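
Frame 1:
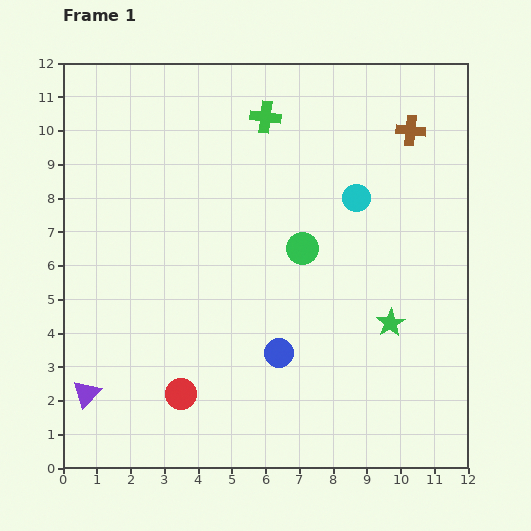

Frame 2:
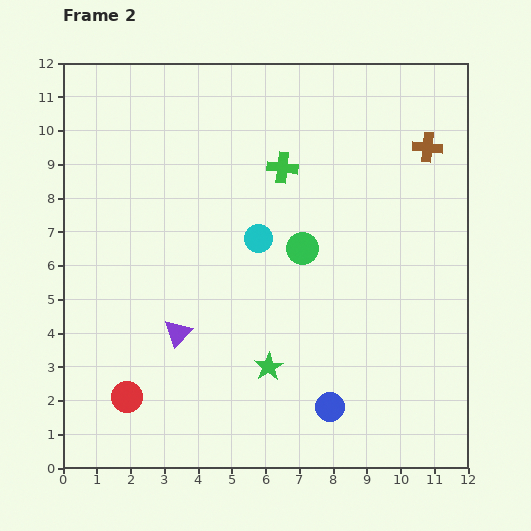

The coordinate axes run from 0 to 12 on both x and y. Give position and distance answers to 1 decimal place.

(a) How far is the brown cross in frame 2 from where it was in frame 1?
0.7

The brown cross moved from (10.3, 10.0) to (10.8, 9.5), a distance of √(0.5² + 0.5²) ≈ 0.7.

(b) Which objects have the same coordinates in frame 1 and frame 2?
the green circle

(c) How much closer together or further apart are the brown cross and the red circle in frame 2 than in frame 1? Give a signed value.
+1.3

Distance in frame 1: 10.3. Distance in frame 2: 11.6.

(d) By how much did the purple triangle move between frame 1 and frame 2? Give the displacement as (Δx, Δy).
(2.7, 1.8)

The purple triangle was at (0.7, 2.2) in frame 1 and (3.4, 4.0) in frame 2.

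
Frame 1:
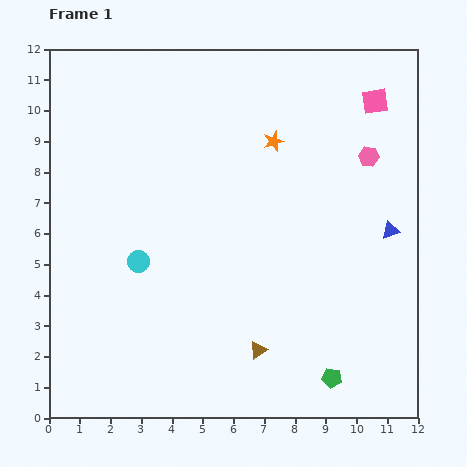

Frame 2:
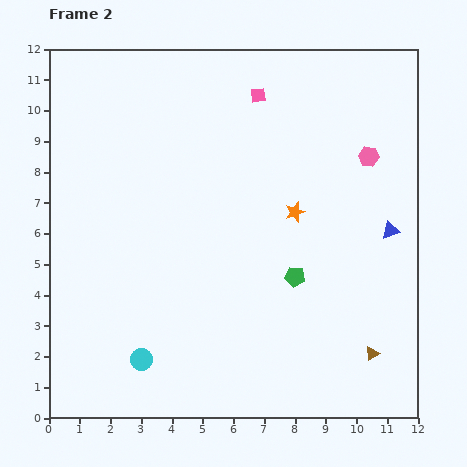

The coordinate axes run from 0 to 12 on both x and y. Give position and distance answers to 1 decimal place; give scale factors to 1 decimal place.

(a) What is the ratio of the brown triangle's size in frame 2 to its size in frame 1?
0.8×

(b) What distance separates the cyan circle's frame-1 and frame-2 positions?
3.2

The cyan circle moved from (2.9, 5.1) to (3.0, 1.9), a distance of √(0.1² + 3.2²) ≈ 3.2.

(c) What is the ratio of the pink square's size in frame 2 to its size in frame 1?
0.6×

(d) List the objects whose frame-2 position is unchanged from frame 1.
the blue triangle, the pink hexagon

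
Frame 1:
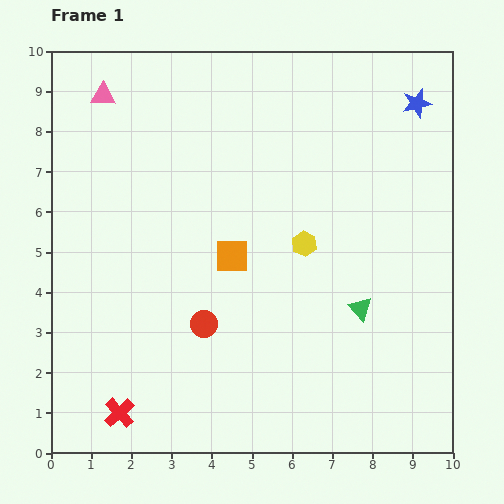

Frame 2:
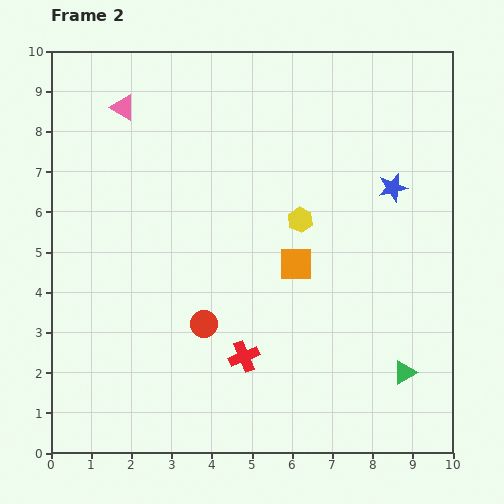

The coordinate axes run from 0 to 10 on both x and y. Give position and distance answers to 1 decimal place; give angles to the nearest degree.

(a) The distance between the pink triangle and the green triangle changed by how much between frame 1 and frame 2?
+1.3

Distance in frame 1: 8.3. Distance in frame 2: 9.6.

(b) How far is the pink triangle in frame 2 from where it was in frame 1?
0.6

The pink triangle moved from (1.3, 8.9) to (1.8, 8.6), a distance of √(0.5² + 0.3²) ≈ 0.6.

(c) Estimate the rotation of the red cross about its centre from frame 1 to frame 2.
20° clockwise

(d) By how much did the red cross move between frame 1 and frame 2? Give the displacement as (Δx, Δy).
(3.1, 1.4)

The red cross was at (1.7, 1.0) in frame 1 and (4.8, 2.4) in frame 2.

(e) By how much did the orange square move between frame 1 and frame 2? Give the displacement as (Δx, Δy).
(1.6, -0.2)

The orange square was at (4.5, 4.9) in frame 1 and (6.1, 4.7) in frame 2.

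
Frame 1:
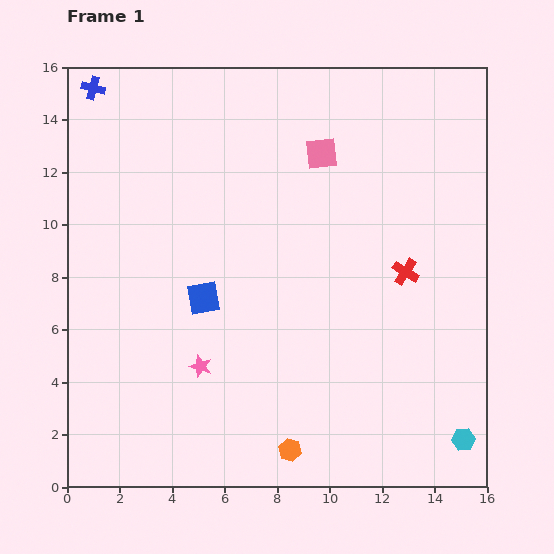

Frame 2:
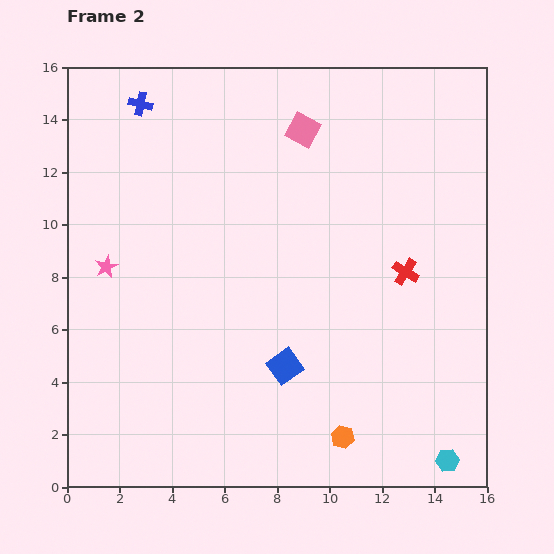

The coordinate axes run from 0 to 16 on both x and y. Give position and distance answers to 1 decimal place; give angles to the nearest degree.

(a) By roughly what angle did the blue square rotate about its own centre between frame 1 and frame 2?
25° counter-clockwise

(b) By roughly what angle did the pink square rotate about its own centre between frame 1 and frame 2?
35° clockwise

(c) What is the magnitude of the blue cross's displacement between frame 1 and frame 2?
1.9

The blue cross moved from (1.0, 15.2) to (2.8, 14.6), a distance of √(1.8² + 0.6²) ≈ 1.9.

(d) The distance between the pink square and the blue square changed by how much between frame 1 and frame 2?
+1.9

Distance in frame 1: 7.1. Distance in frame 2: 9.0.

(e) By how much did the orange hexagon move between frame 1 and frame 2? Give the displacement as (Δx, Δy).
(2.0, 0.5)

The orange hexagon was at (8.5, 1.4) in frame 1 and (10.5, 1.9) in frame 2.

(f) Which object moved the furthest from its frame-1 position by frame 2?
the pink star

(moved 5.2; next 4.0)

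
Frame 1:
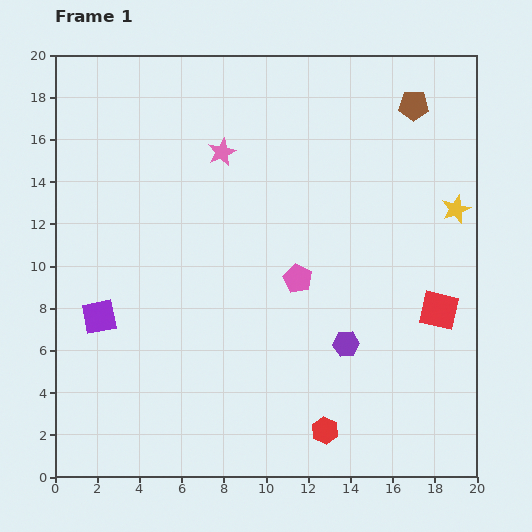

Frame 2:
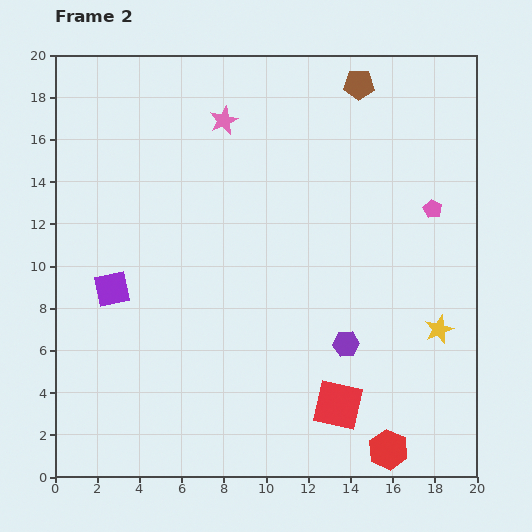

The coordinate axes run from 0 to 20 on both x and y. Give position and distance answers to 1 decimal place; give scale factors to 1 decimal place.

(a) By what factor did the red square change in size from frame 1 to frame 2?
1.3×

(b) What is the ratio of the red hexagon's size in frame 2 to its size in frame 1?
1.5×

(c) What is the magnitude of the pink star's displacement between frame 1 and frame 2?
1.5

The pink star moved from (7.9, 15.4) to (8.0, 16.9), a distance of √(0.1² + 1.5²) ≈ 1.5.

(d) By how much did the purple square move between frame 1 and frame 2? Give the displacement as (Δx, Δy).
(0.6, 1.3)

The purple square was at (2.1, 7.6) in frame 1 and (2.7, 8.9) in frame 2.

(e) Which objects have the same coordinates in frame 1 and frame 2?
the purple hexagon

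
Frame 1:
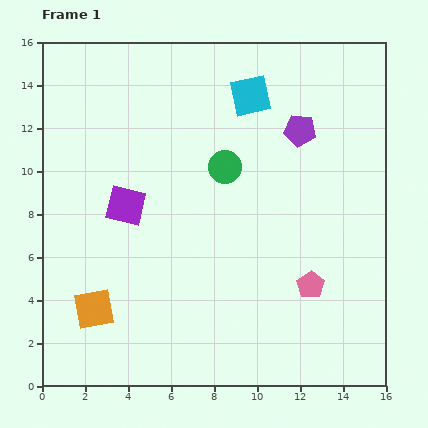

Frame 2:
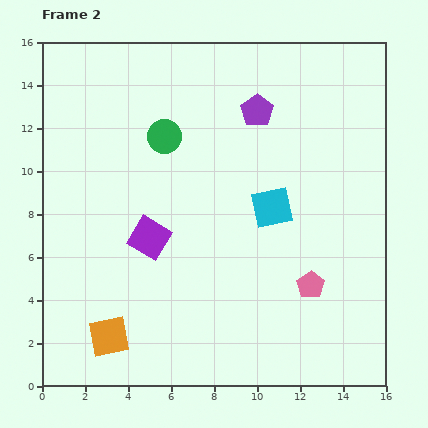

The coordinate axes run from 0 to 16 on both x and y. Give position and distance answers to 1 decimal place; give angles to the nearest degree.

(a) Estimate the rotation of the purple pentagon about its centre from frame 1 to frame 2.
29° clockwise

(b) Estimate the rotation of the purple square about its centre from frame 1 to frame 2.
18° clockwise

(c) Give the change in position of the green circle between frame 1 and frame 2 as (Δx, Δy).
(-2.8, 1.4)

The green circle was at (8.5, 10.2) in frame 1 and (5.7, 11.6) in frame 2.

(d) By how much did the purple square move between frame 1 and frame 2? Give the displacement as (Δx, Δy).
(1.1, -1.5)

The purple square was at (3.9, 8.4) in frame 1 and (5.0, 6.9) in frame 2.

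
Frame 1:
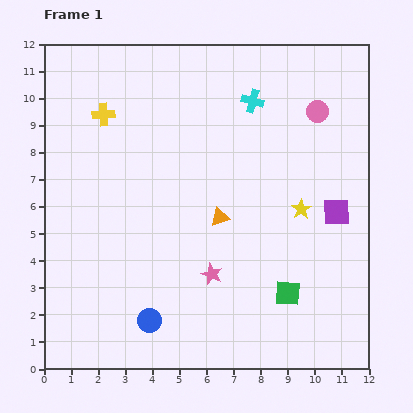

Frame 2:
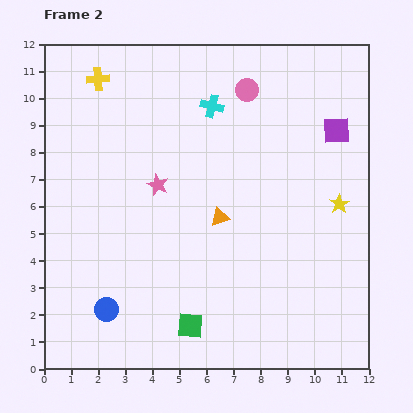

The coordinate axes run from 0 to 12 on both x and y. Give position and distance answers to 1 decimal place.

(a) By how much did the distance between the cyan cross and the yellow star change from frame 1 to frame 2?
+1.5

Distance in frame 1: 4.4. Distance in frame 2: 5.9.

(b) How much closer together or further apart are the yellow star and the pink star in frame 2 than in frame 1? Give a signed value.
+2.6

Distance in frame 1: 4.1. Distance in frame 2: 6.7.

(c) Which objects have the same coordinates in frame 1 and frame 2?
the orange triangle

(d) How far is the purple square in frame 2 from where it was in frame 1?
3.0

The purple square moved from (10.8, 5.8) to (10.8, 8.8), a distance of √(0.0² + 3.0²) ≈ 3.0.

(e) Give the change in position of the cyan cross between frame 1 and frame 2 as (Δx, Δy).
(-1.5, -0.2)

The cyan cross was at (7.7, 9.9) in frame 1 and (6.2, 9.7) in frame 2.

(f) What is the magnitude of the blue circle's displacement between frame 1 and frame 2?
1.6

The blue circle moved from (3.9, 1.8) to (2.3, 2.2), a distance of √(1.6² + 0.4²) ≈ 1.6.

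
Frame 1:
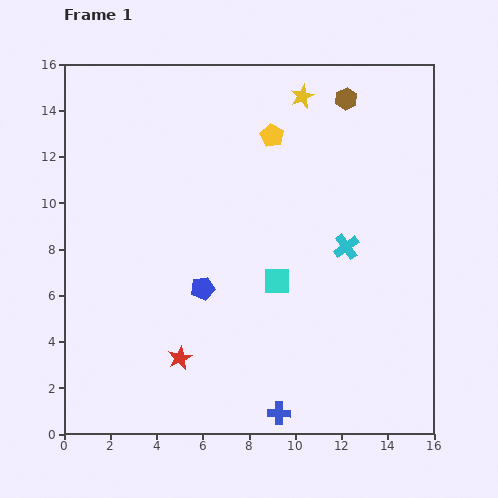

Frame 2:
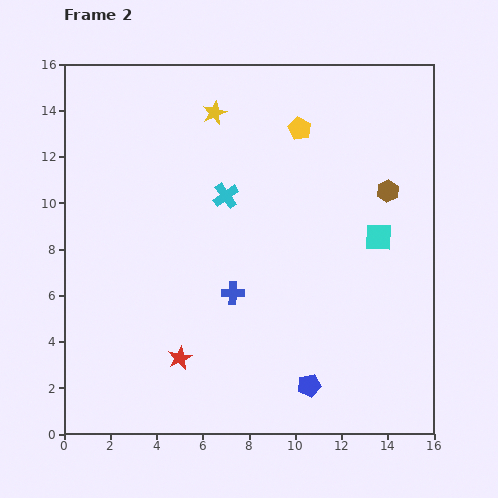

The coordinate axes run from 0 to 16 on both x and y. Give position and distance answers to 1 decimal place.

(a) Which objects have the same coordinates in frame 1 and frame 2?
the red star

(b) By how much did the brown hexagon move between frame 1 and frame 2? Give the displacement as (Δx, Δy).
(1.8, -4.0)

The brown hexagon was at (12.2, 14.5) in frame 1 and (14.0, 10.5) in frame 2.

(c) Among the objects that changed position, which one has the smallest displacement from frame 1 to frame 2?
the yellow pentagon

(moved 1.2)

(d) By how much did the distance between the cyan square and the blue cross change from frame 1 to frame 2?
+1.0

Distance in frame 1: 5.7. Distance in frame 2: 6.7.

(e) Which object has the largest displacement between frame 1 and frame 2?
the blue pentagon

(moved 6.2; next 5.6)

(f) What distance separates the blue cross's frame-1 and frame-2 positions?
5.6

The blue cross moved from (9.3, 0.9) to (7.3, 6.1), a distance of √(2.0² + 5.2²) ≈ 5.6.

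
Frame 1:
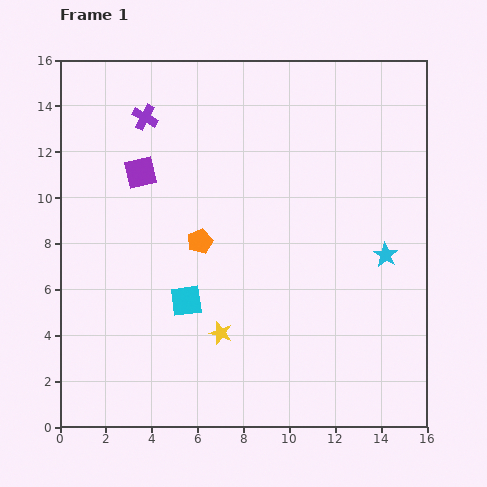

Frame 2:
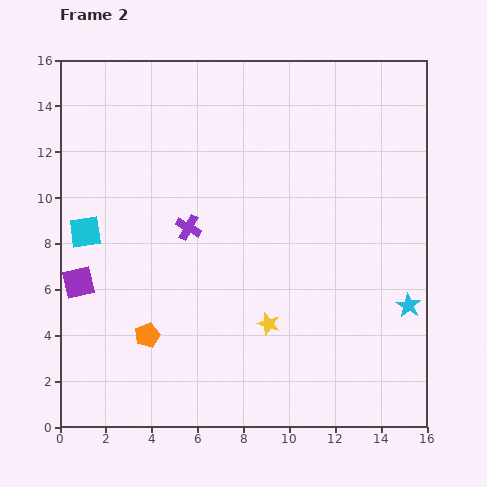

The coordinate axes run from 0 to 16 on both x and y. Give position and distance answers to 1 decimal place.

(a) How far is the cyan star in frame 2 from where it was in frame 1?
2.4

The cyan star moved from (14.2, 7.5) to (15.2, 5.3), a distance of √(1.0² + 2.2²) ≈ 2.4.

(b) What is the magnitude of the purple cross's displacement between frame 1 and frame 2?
5.2

The purple cross moved from (3.7, 13.5) to (5.6, 8.7), a distance of √(1.9² + 4.8²) ≈ 5.2.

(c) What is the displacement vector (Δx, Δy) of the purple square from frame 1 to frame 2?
(-2.7, -4.8)

The purple square was at (3.5, 11.1) in frame 1 and (0.8, 6.3) in frame 2.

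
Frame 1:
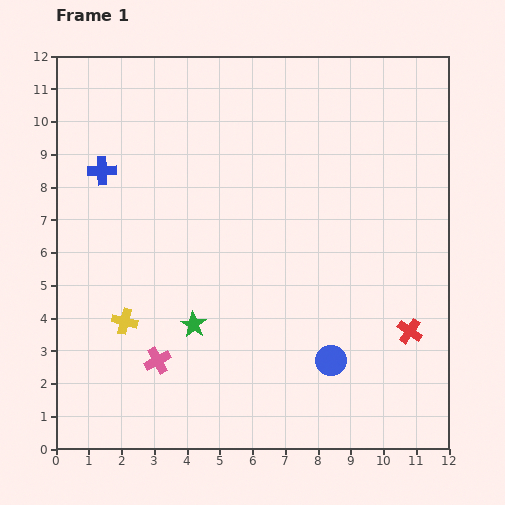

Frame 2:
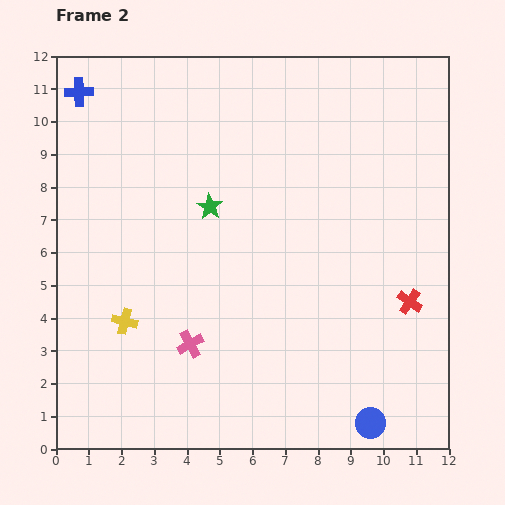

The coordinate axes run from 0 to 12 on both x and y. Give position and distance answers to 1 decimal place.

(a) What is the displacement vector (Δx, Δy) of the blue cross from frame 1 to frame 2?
(-0.7, 2.4)

The blue cross was at (1.4, 8.5) in frame 1 and (0.7, 10.9) in frame 2.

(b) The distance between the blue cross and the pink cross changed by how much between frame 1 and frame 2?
+2.4

Distance in frame 1: 6.0. Distance in frame 2: 8.4.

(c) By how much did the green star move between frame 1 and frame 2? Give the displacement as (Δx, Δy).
(0.5, 3.6)

The green star was at (4.2, 3.8) in frame 1 and (4.7, 7.4) in frame 2.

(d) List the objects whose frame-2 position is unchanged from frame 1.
the yellow cross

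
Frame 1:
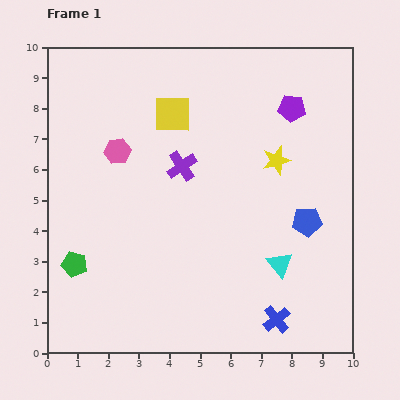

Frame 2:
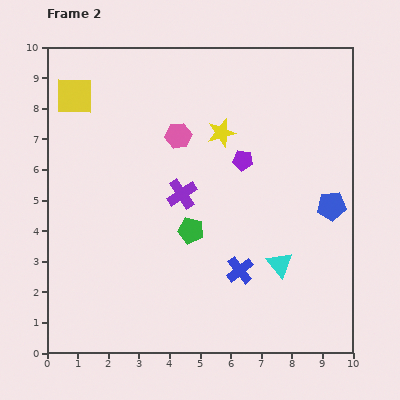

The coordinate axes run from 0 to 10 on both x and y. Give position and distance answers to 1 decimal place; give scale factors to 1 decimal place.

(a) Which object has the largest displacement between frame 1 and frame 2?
the green pentagon

(moved 4.0; next 3.3)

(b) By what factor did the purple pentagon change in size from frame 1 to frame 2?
0.7×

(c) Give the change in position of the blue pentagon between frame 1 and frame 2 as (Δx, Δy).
(0.8, 0.5)

The blue pentagon was at (8.5, 4.3) in frame 1 and (9.3, 4.8) in frame 2.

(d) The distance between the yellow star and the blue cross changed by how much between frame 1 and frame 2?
-0.7

Distance in frame 1: 5.2. Distance in frame 2: 4.5.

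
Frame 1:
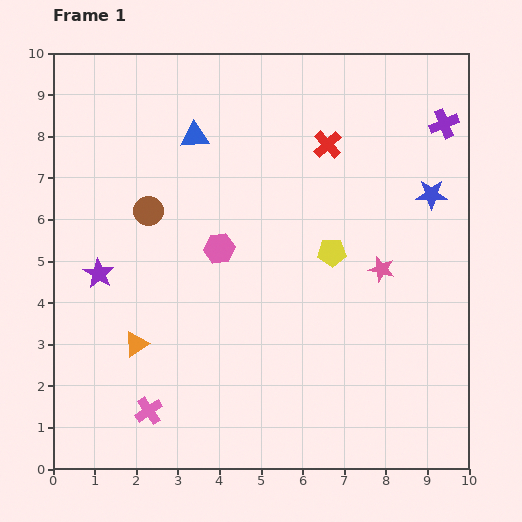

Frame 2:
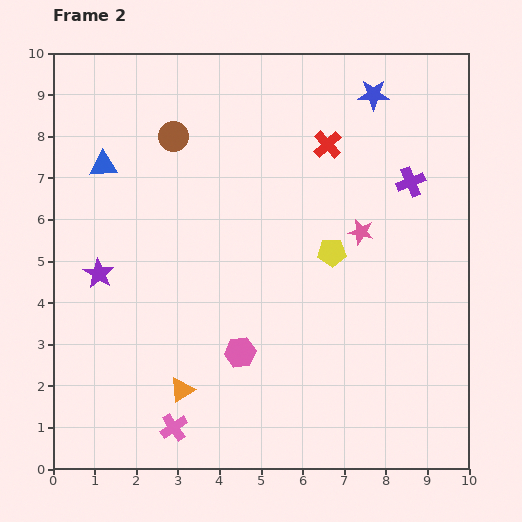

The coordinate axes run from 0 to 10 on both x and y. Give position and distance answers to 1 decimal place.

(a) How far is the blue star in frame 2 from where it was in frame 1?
2.8

The blue star moved from (9.1, 6.6) to (7.7, 9.0), a distance of √(1.4² + 2.4²) ≈ 2.8.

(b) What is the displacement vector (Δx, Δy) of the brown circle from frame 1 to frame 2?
(0.6, 1.8)

The brown circle was at (2.3, 6.2) in frame 1 and (2.9, 8.0) in frame 2.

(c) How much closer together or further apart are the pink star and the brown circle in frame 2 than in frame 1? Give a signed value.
-0.7

Distance in frame 1: 5.8. Distance in frame 2: 5.1.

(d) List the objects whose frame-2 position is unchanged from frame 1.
the red cross, the yellow pentagon, the purple star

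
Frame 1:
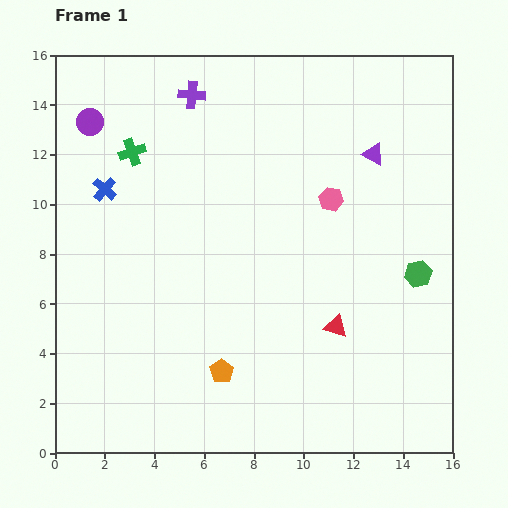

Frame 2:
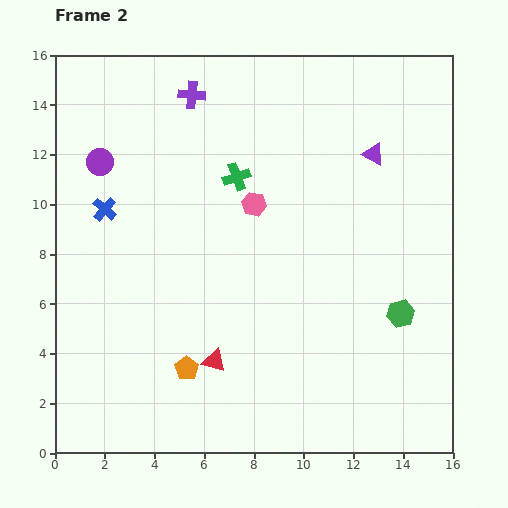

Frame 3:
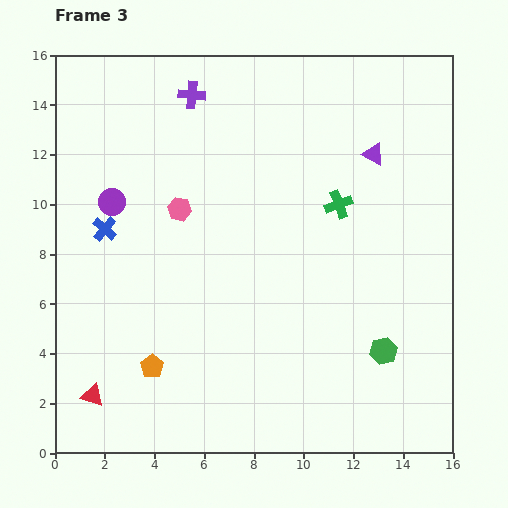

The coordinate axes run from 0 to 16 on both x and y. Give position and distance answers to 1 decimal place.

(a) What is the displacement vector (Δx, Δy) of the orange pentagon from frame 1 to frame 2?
(-1.4, 0.1)

The orange pentagon was at (6.7, 3.3) in frame 1 and (5.3, 3.4) in frame 2.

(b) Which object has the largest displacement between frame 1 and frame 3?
the red triangle

(moved 10.2; next 8.6)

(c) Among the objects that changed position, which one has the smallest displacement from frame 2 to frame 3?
the blue cross

(moved 0.8)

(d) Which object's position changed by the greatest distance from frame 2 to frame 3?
the red triangle

(moved 5.1; next 4.2)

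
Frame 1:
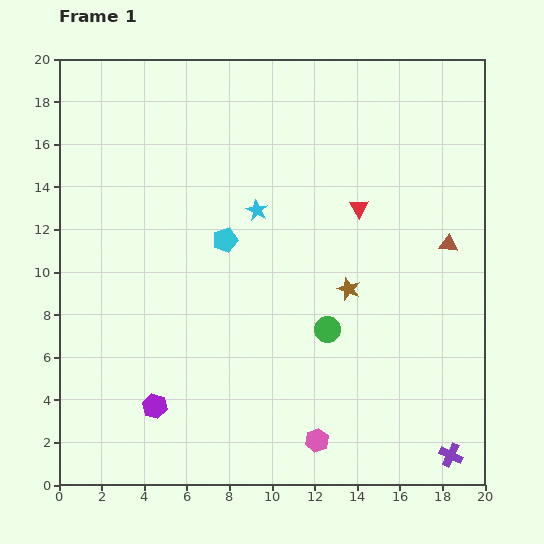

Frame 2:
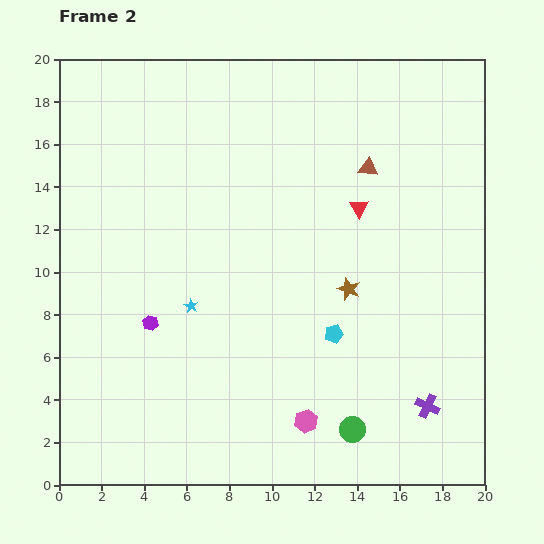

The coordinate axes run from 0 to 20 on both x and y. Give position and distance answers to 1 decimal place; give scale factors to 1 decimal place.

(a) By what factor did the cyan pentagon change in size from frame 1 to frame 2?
0.7×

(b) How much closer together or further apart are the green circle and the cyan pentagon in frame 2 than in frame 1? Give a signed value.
-1.8

Distance in frame 1: 6.4. Distance in frame 2: 4.6.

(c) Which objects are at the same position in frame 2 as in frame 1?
the brown star, the red triangle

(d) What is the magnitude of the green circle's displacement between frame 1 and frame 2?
4.9

The green circle moved from (12.6, 7.3) to (13.8, 2.6), a distance of √(1.2² + 4.7²) ≈ 4.9.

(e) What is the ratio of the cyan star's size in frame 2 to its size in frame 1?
0.6×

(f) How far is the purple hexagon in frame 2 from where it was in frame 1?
3.9

The purple hexagon moved from (4.5, 3.7) to (4.3, 7.6), a distance of √(0.2² + 3.9²) ≈ 3.9.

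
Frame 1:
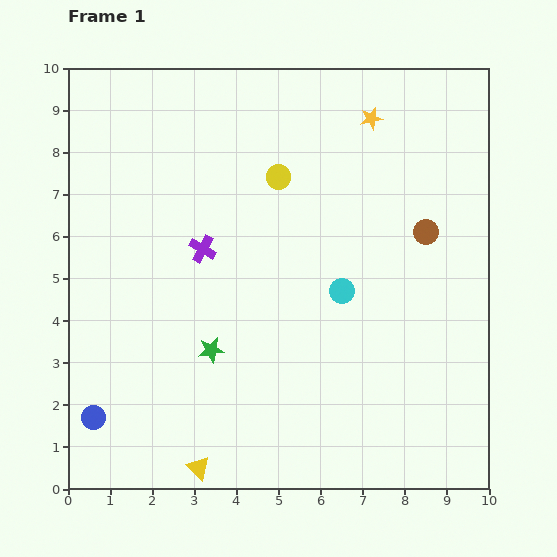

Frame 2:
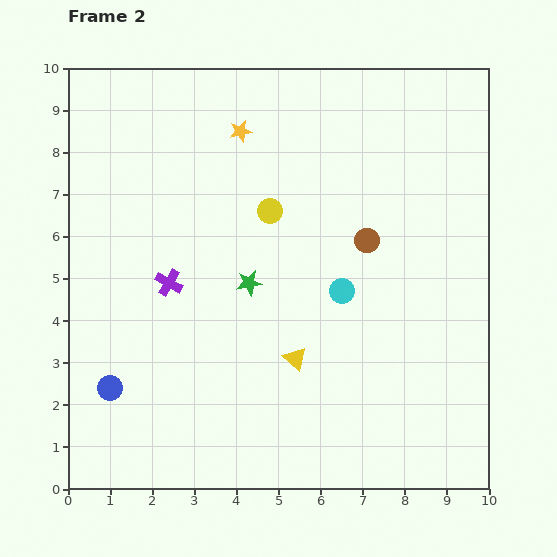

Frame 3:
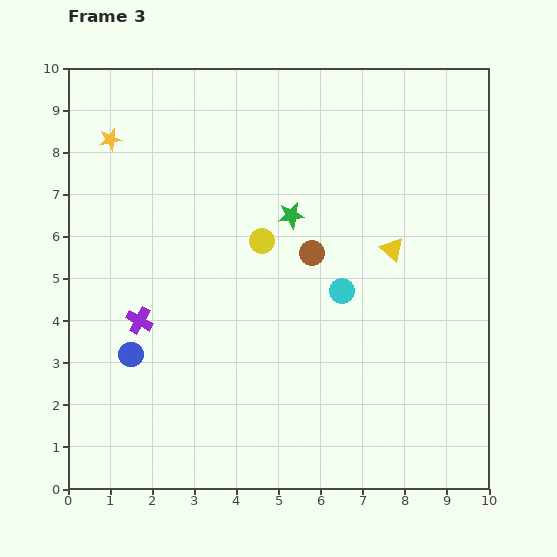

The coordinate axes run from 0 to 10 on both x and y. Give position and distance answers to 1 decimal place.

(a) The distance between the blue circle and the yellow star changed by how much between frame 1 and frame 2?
-2.9

Distance in frame 1: 9.7. Distance in frame 2: 6.8.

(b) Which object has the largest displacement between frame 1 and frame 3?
the yellow triangle

(moved 6.9; next 6.2)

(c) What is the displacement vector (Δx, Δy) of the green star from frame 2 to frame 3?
(1.0, 1.6)

The green star was at (4.3, 4.9) in frame 2 and (5.3, 6.5) in frame 3.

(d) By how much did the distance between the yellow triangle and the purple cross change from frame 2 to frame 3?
+2.7

Distance in frame 2: 3.5. Distance in frame 3: 6.2.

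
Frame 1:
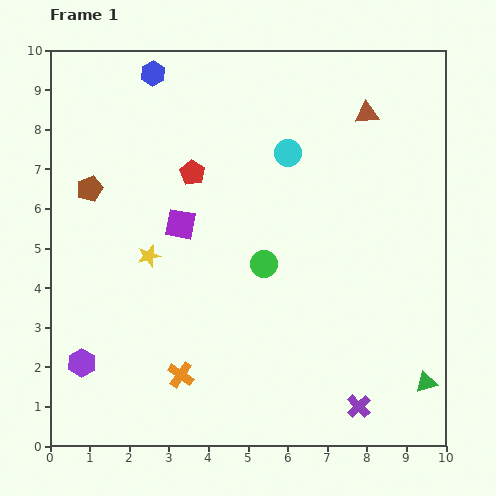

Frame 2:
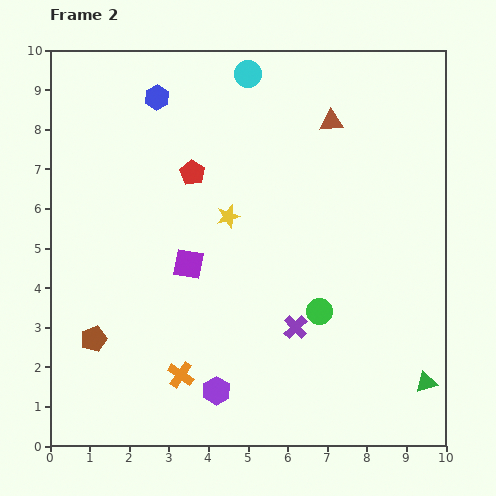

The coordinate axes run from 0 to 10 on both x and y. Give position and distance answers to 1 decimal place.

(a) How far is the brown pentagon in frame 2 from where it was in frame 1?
3.8

The brown pentagon moved from (1.0, 6.5) to (1.1, 2.7), a distance of √(0.1² + 3.8²) ≈ 3.8.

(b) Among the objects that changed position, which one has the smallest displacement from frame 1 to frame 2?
the blue hexagon

(moved 0.6)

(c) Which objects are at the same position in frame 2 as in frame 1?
the green triangle, the red pentagon, the orange cross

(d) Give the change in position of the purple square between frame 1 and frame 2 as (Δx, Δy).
(0.2, -1.0)

The purple square was at (3.3, 5.6) in frame 1 and (3.5, 4.6) in frame 2.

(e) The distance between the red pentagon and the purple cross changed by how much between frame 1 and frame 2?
-2.5

Distance in frame 1: 7.2. Distance in frame 2: 4.7.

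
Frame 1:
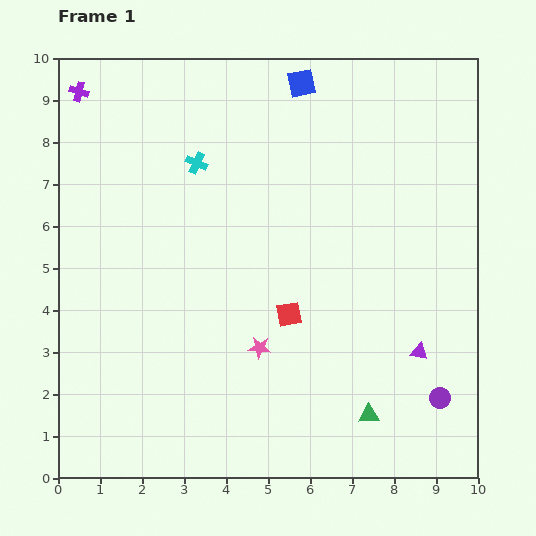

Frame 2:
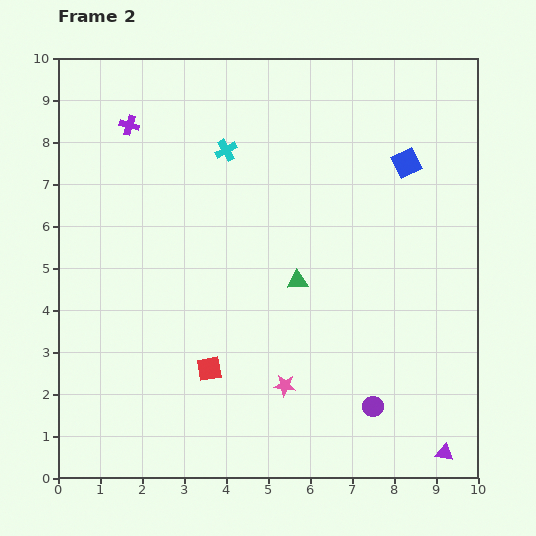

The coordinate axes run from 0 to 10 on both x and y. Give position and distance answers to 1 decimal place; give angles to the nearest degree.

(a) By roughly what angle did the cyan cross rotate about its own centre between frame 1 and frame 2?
37° clockwise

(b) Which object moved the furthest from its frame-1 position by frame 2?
the green triangle

(moved 3.6; next 3.1)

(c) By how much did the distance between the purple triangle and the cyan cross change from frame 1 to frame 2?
+1.9

Distance in frame 1: 7.0. Distance in frame 2: 8.9.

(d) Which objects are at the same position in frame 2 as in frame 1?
none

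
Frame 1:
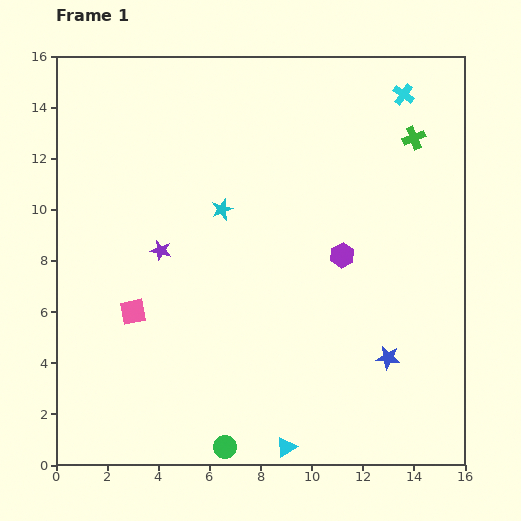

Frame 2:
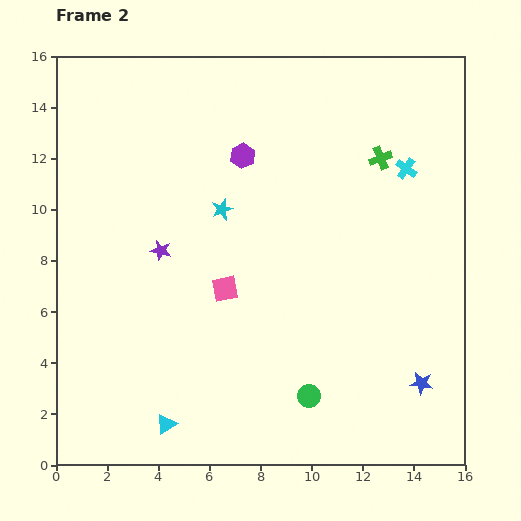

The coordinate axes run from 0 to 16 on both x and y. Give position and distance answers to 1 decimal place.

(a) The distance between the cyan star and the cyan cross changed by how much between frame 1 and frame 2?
-1.0

Distance in frame 1: 8.4. Distance in frame 2: 7.4.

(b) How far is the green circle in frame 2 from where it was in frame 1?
3.9

The green circle moved from (6.6, 0.7) to (9.9, 2.7), a distance of √(3.3² + 2.0²) ≈ 3.9.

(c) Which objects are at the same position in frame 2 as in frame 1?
the purple star, the cyan star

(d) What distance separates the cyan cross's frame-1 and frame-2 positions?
2.9

The cyan cross moved from (13.6, 14.5) to (13.7, 11.6), a distance of √(0.1² + 2.9²) ≈ 2.9.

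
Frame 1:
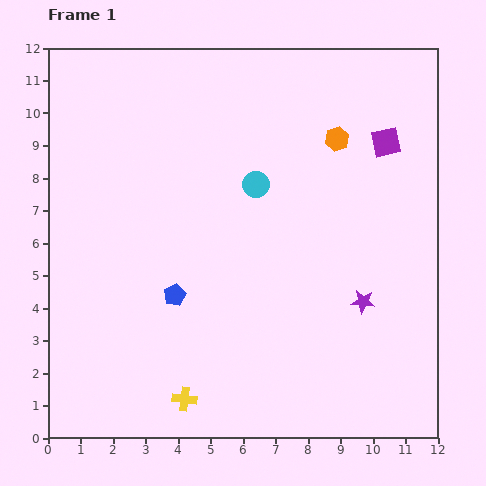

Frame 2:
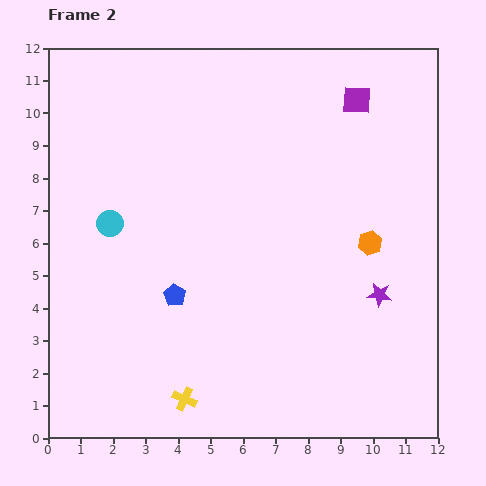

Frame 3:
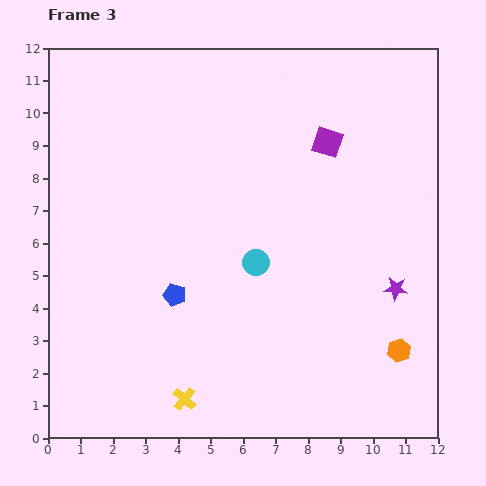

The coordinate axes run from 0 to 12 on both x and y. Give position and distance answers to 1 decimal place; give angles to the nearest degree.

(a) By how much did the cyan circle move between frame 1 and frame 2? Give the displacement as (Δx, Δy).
(-4.5, -1.2)

The cyan circle was at (6.4, 7.8) in frame 1 and (1.9, 6.6) in frame 2.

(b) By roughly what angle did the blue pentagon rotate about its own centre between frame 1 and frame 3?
31° counter-clockwise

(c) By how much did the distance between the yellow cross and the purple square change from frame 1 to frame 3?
-1.0

Distance in frame 1: 10.0. Distance in frame 3: 9.0.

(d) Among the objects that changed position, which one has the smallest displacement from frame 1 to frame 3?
the purple star

(moved 1.1)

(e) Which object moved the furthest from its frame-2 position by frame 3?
the cyan circle

(moved 4.7; next 3.4)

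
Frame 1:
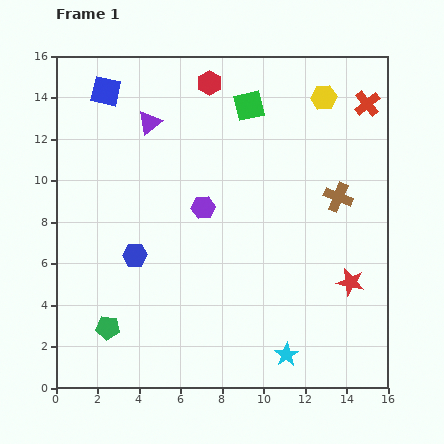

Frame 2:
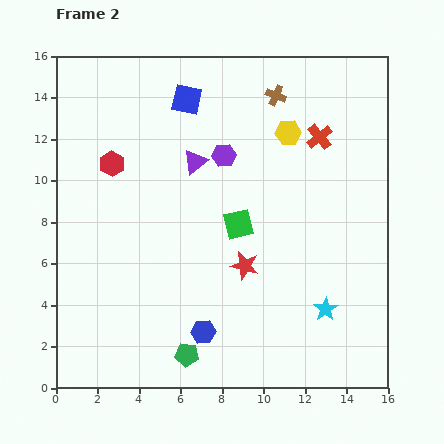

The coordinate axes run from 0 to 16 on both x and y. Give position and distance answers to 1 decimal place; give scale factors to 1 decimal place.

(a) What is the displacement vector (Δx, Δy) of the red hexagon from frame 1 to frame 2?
(-4.7, -3.9)

The red hexagon was at (7.4, 14.7) in frame 1 and (2.7, 10.8) in frame 2.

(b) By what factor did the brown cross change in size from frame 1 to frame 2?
0.7×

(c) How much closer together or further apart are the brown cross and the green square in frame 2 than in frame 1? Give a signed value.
+0.3

Distance in frame 1: 6.2. Distance in frame 2: 6.5.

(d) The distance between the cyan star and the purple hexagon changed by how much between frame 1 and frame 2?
+0.8

Distance in frame 1: 8.1. Distance in frame 2: 8.9.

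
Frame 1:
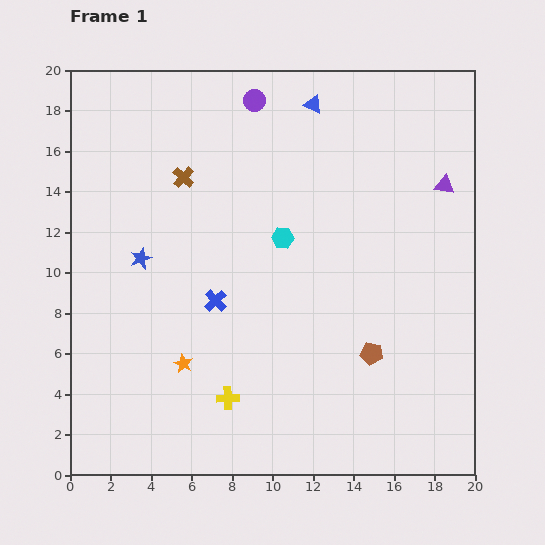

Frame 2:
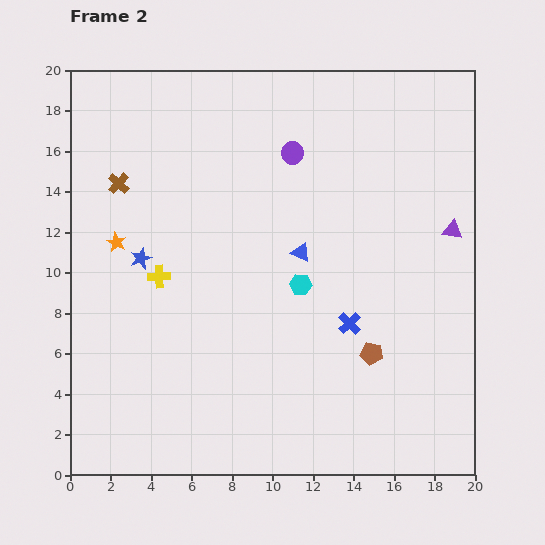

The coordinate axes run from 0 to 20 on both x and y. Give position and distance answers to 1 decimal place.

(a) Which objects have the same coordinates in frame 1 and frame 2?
the blue star, the brown pentagon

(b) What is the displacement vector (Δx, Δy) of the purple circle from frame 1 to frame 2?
(1.9, -2.6)

The purple circle was at (9.1, 18.5) in frame 1 and (11.0, 15.9) in frame 2.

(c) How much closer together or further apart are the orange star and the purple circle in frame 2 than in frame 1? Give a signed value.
-3.8

Distance in frame 1: 13.5. Distance in frame 2: 9.7.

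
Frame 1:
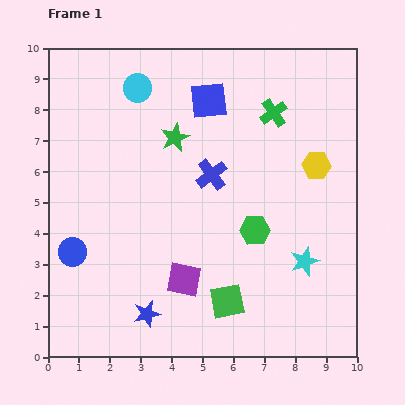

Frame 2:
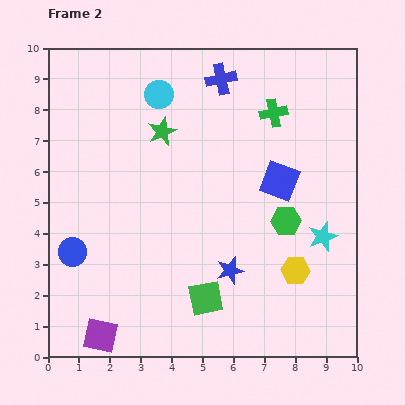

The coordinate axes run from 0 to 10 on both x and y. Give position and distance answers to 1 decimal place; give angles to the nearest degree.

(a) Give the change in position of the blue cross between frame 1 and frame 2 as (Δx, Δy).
(0.3, 3.1)

The blue cross was at (5.3, 5.9) in frame 1 and (5.6, 9.0) in frame 2.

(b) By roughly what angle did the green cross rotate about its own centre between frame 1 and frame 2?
23° clockwise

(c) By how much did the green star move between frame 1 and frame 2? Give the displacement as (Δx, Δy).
(-0.4, 0.2)

The green star was at (4.1, 7.1) in frame 1 and (3.7, 7.3) in frame 2.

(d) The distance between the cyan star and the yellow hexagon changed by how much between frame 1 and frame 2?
-1.7

Distance in frame 1: 3.1. Distance in frame 2: 1.4.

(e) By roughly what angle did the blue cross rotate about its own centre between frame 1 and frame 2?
25° clockwise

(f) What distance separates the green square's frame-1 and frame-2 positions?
0.7

The green square moved from (5.8, 1.8) to (5.1, 1.9), a distance of √(0.7² + 0.1²) ≈ 0.7.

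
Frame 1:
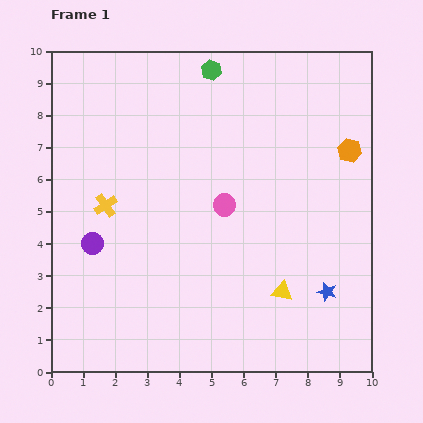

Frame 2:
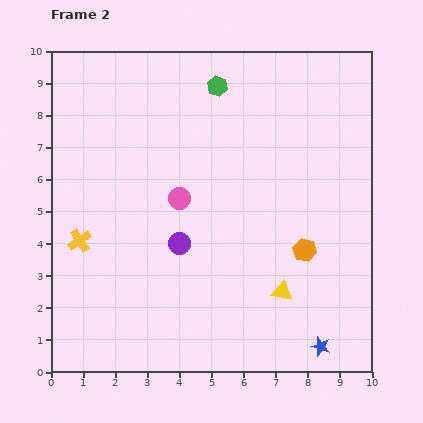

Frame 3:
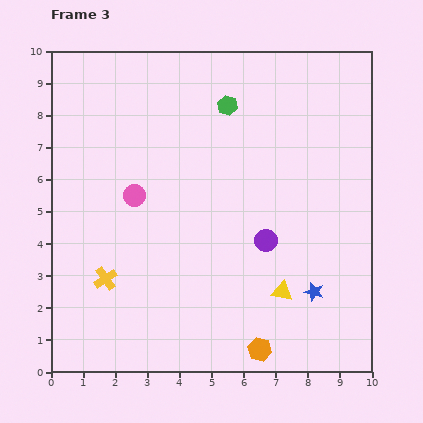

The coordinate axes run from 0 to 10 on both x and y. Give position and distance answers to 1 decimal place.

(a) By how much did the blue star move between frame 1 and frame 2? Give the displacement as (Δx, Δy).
(-0.2, -1.7)

The blue star was at (8.6, 2.5) in frame 1 and (8.4, 0.8) in frame 2.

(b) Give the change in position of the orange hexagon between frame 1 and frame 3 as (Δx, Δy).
(-2.8, -6.2)

The orange hexagon was at (9.3, 6.9) in frame 1 and (6.5, 0.7) in frame 3.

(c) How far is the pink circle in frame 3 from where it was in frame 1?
2.8

The pink circle moved from (5.4, 5.2) to (2.6, 5.5), a distance of √(2.8² + 0.3²) ≈ 2.8.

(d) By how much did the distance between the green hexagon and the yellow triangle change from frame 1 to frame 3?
-1.2

Distance in frame 1: 7.2. Distance in frame 3: 6.0.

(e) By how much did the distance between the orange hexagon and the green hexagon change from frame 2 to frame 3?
+1.9

Distance in frame 2: 5.8. Distance in frame 3: 7.7.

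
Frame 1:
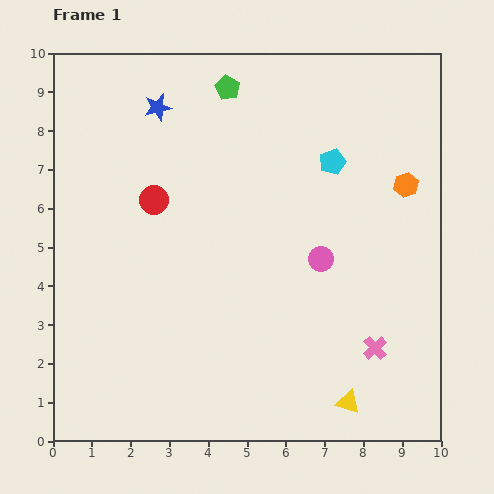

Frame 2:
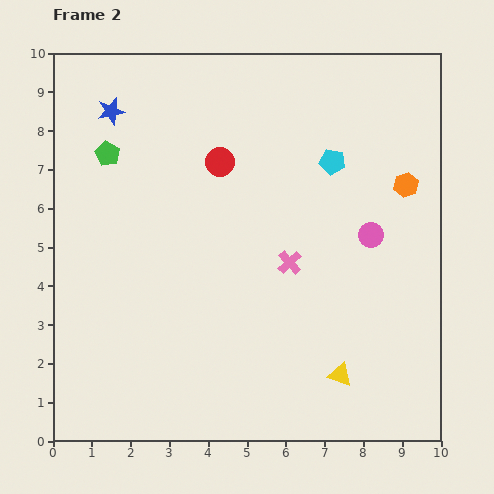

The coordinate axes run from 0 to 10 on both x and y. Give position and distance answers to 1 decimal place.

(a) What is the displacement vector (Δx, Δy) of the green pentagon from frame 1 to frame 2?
(-3.1, -1.7)

The green pentagon was at (4.5, 9.1) in frame 1 and (1.4, 7.4) in frame 2.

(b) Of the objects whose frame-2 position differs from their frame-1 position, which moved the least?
the yellow triangle

(moved 0.7)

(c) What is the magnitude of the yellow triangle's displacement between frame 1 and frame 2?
0.7

The yellow triangle moved from (7.6, 1.0) to (7.4, 1.7), a distance of √(0.2² + 0.7²) ≈ 0.7.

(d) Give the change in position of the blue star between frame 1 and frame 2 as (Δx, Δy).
(-1.2, -0.1)

The blue star was at (2.7, 8.6) in frame 1 and (1.5, 8.5) in frame 2.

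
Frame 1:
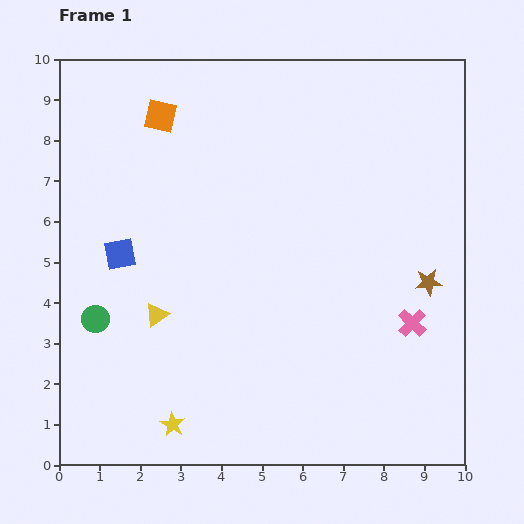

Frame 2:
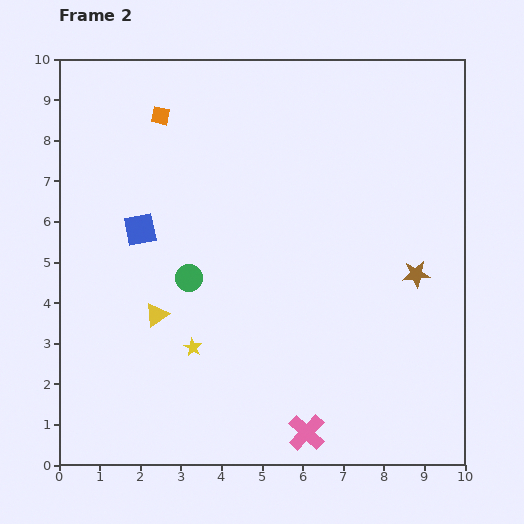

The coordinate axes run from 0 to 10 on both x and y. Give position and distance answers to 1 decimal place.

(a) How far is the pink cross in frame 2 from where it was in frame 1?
3.7

The pink cross moved from (8.7, 3.5) to (6.1, 0.8), a distance of √(2.6² + 2.7²) ≈ 3.7.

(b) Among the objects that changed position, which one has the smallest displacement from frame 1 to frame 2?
the brown star

(moved 0.4)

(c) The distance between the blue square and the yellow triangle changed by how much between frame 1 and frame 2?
+0.4

Distance in frame 1: 1.7. Distance in frame 2: 2.1.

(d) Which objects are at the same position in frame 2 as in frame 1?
the orange square, the yellow triangle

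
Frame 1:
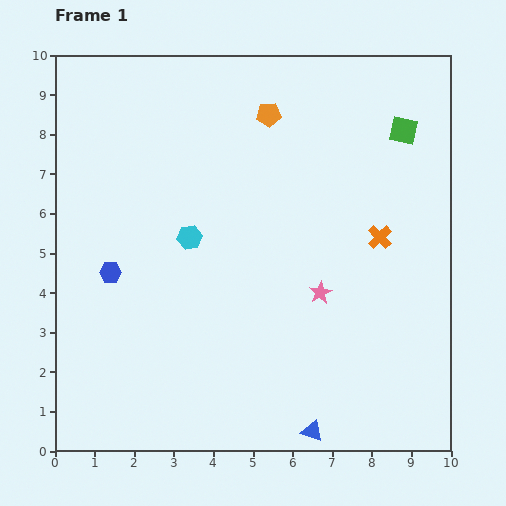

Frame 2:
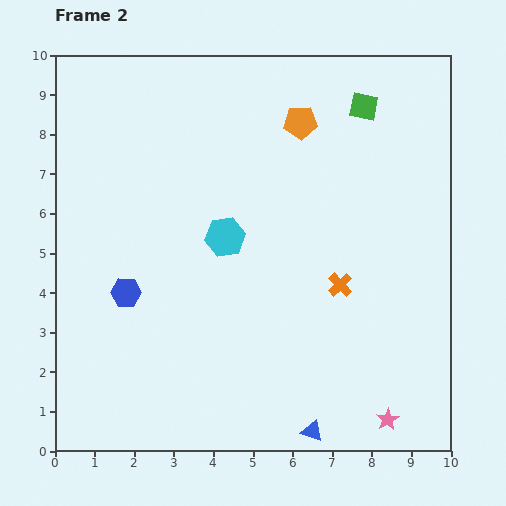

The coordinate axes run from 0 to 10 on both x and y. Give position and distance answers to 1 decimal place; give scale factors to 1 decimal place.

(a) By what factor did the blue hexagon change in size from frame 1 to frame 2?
1.4×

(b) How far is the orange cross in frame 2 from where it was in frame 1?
1.6

The orange cross moved from (8.2, 5.4) to (7.2, 4.2), a distance of √(1.0² + 1.2²) ≈ 1.6.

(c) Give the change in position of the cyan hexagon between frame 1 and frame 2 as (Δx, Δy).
(0.9, 0.0)

The cyan hexagon was at (3.4, 5.4) in frame 1 and (4.3, 5.4) in frame 2.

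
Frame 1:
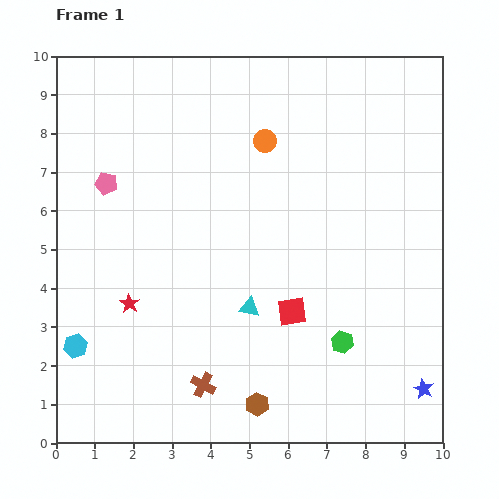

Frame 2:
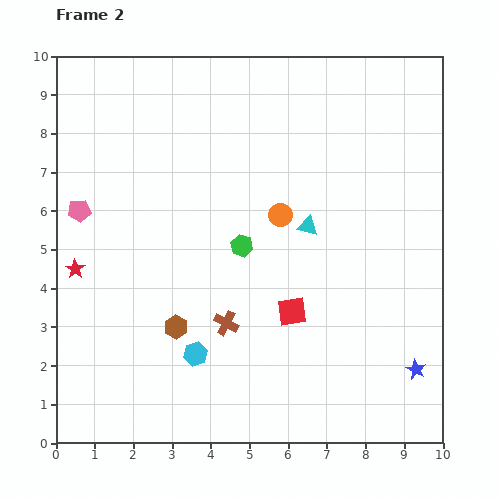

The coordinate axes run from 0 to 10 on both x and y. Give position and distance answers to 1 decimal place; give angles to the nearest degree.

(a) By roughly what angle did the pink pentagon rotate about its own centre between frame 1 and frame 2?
20° counter-clockwise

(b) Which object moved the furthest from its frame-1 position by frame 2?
the green hexagon

(moved 3.6; next 3.1)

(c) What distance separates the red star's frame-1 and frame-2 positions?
1.7

The red star moved from (1.9, 3.6) to (0.5, 4.5), a distance of √(1.4² + 0.9²) ≈ 1.7.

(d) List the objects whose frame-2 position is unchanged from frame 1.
the red square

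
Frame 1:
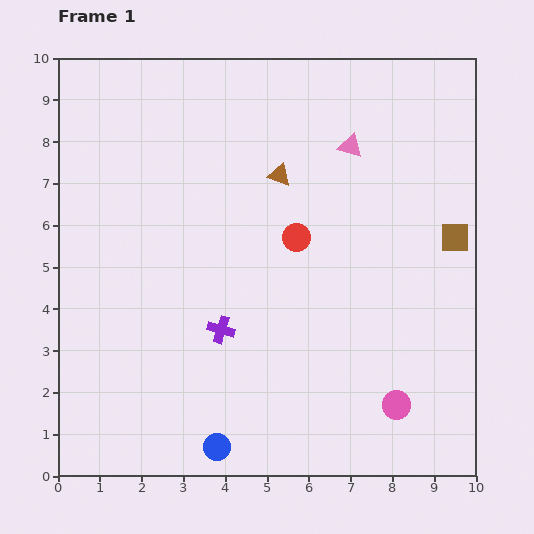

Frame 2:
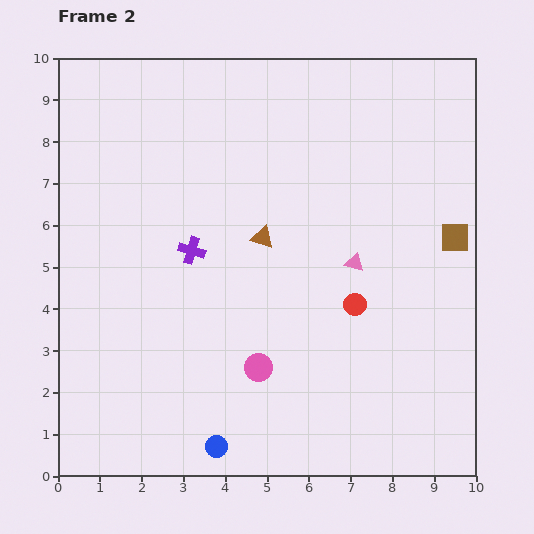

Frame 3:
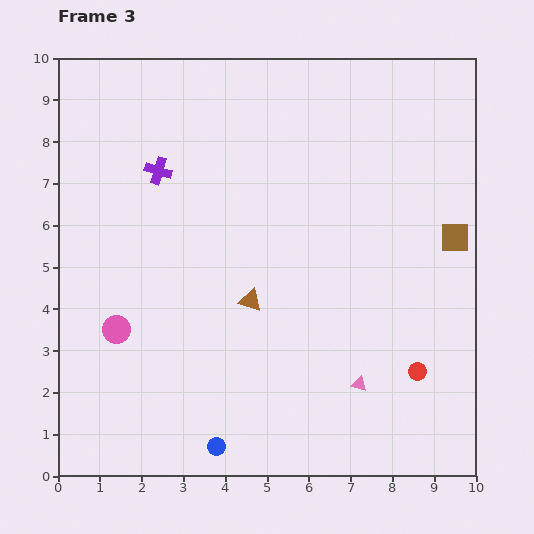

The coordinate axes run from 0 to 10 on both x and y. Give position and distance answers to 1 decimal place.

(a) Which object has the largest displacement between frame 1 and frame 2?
the pink circle

(moved 3.4; next 2.8)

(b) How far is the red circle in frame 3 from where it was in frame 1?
4.3

The red circle moved from (5.7, 5.7) to (8.6, 2.5), a distance of √(2.9² + 3.2²) ≈ 4.3.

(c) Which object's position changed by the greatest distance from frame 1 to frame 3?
the pink circle

(moved 6.9; next 5.7)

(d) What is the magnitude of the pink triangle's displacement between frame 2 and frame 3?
2.9

The pink triangle moved from (7.1, 5.1) to (7.2, 2.2), a distance of √(0.1² + 2.9²) ≈ 2.9.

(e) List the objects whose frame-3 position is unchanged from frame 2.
the blue circle, the brown square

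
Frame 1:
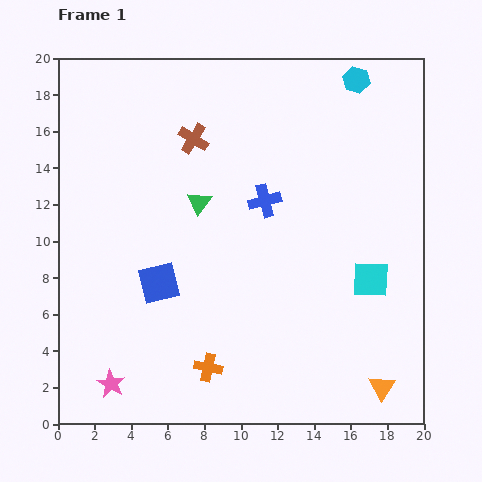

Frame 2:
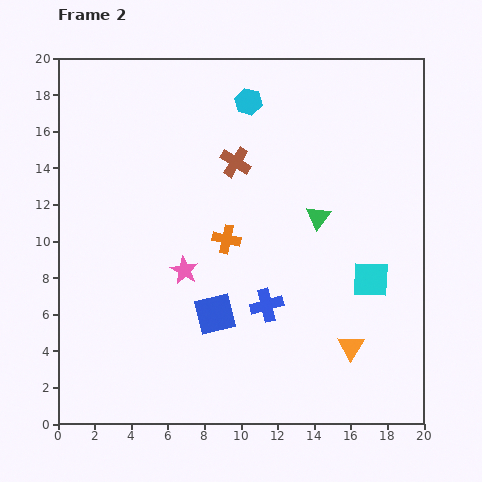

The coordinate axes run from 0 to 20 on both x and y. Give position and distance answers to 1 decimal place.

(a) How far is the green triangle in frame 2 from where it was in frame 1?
6.5

The green triangle moved from (7.7, 12.1) to (14.2, 11.3), a distance of √(6.5² + 0.8²) ≈ 6.5.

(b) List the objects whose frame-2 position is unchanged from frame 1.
the cyan square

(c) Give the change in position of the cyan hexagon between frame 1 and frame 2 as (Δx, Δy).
(-5.9, -1.2)

The cyan hexagon was at (16.3, 18.8) in frame 1 and (10.4, 17.6) in frame 2.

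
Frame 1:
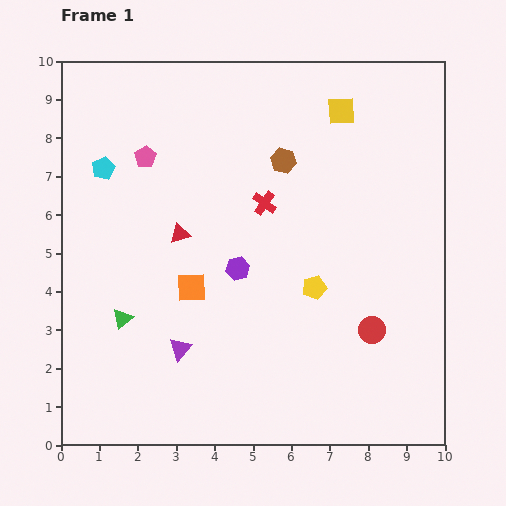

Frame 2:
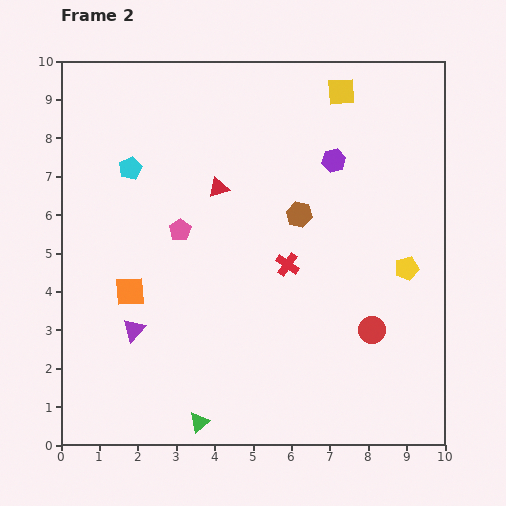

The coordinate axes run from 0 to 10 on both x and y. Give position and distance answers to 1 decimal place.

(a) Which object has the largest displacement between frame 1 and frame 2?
the purple hexagon

(moved 3.8; next 3.4)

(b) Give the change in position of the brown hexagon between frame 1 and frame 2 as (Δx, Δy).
(0.4, -1.4)

The brown hexagon was at (5.8, 7.4) in frame 1 and (6.2, 6.0) in frame 2.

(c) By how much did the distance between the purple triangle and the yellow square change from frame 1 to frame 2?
+0.7

Distance in frame 1: 7.5. Distance in frame 2: 8.2.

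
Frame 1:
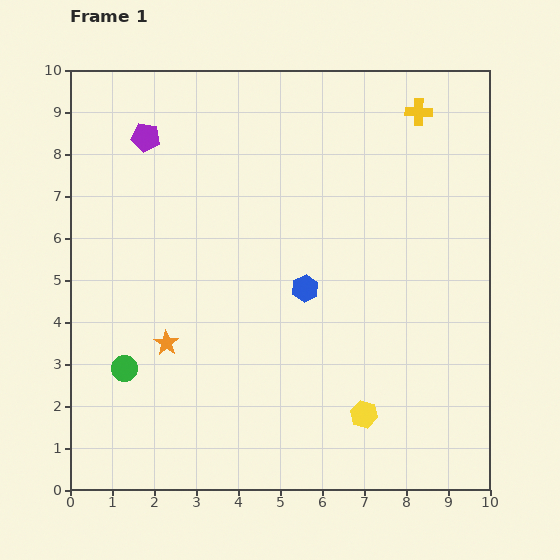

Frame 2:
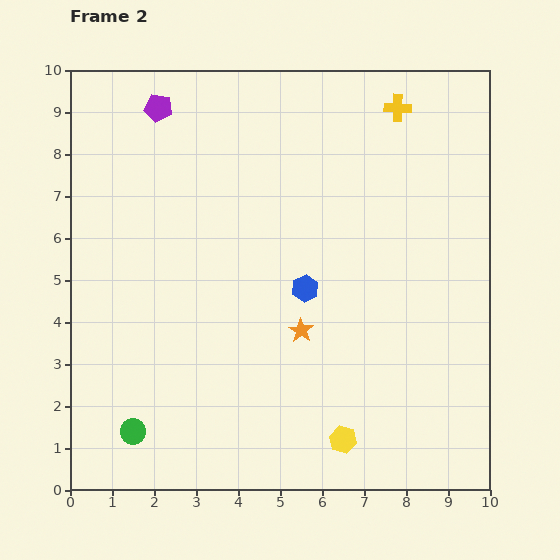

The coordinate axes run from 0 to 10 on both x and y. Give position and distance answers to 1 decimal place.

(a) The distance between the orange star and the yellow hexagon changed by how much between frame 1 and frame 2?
-2.2

Distance in frame 1: 5.0. Distance in frame 2: 2.8.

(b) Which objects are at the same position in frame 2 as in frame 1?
the blue hexagon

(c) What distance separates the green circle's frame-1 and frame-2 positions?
1.5

The green circle moved from (1.3, 2.9) to (1.5, 1.4), a distance of √(0.2² + 1.5²) ≈ 1.5.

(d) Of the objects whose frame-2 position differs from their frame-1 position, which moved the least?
the yellow cross

(moved 0.5)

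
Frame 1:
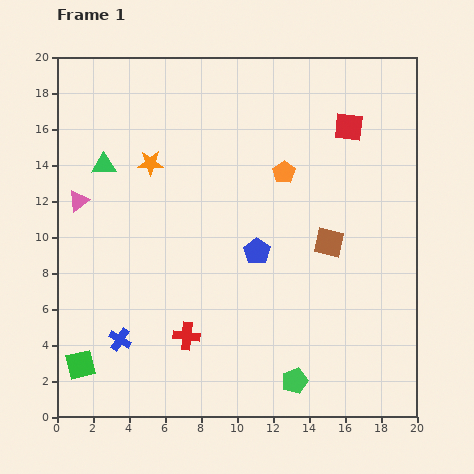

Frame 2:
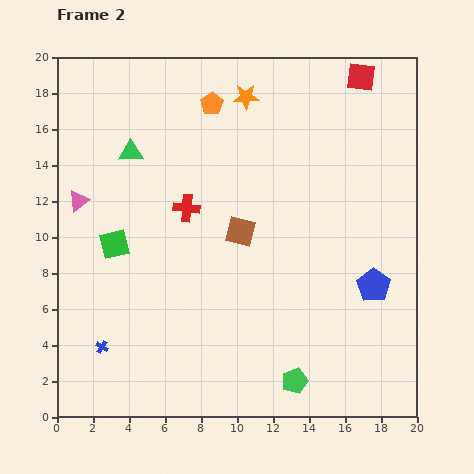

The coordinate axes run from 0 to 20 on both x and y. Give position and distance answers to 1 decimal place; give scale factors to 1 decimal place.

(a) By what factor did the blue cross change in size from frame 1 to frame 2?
0.6×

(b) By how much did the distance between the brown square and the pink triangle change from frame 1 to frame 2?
-4.9

Distance in frame 1: 14.1. Distance in frame 2: 9.2.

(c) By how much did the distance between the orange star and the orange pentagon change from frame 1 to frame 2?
-5.5

Distance in frame 1: 7.4. Distance in frame 2: 1.9.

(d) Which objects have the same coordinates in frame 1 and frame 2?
the pink triangle, the green pentagon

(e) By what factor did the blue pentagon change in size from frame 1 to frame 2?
1.3×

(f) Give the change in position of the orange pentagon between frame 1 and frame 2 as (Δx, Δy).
(-4.0, 3.8)

The orange pentagon was at (12.6, 13.6) in frame 1 and (8.6, 17.4) in frame 2.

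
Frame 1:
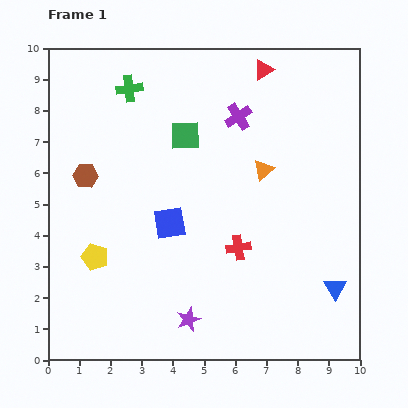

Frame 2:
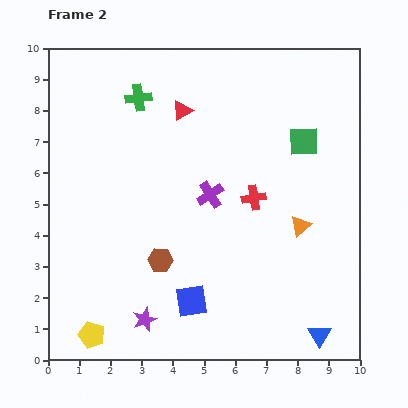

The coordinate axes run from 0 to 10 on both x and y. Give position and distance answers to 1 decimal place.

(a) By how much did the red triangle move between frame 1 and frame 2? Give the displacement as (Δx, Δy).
(-2.6, -1.3)

The red triangle was at (6.9, 9.3) in frame 1 and (4.3, 8.0) in frame 2.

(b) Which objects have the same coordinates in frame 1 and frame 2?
none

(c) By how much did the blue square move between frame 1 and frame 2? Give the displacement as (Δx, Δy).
(0.7, -2.5)

The blue square was at (3.9, 4.4) in frame 1 and (4.6, 1.9) in frame 2.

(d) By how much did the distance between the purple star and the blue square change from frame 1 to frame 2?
-1.6

Distance in frame 1: 3.2. Distance in frame 2: 1.6.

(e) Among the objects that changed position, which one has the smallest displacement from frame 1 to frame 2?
the green cross

(moved 0.4)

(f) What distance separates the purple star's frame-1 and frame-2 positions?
1.4

The purple star moved from (4.5, 1.3) to (3.1, 1.3), a distance of √(1.4² + 0.0²) ≈ 1.4.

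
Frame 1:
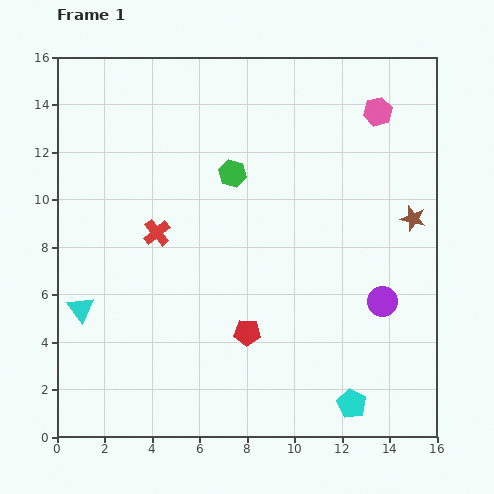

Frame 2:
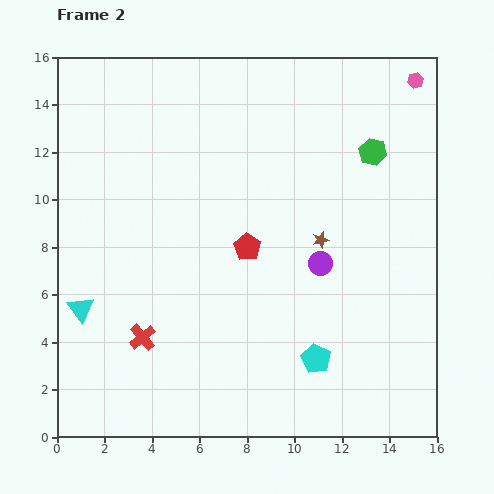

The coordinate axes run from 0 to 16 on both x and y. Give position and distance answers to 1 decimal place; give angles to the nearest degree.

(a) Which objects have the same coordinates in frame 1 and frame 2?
the cyan triangle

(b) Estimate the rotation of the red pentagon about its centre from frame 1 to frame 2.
30° clockwise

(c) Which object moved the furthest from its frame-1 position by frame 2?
the green hexagon

(moved 6.0; next 4.4)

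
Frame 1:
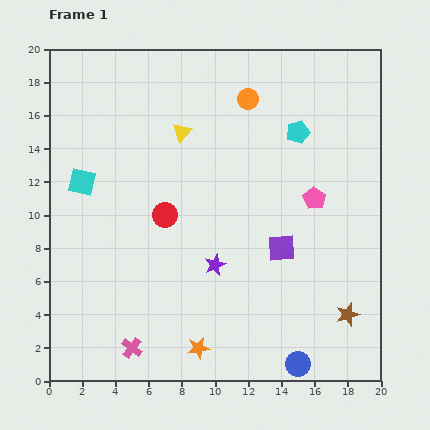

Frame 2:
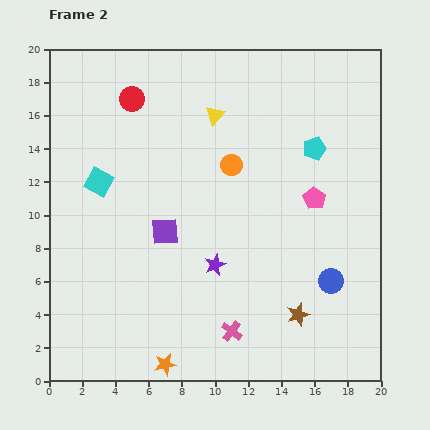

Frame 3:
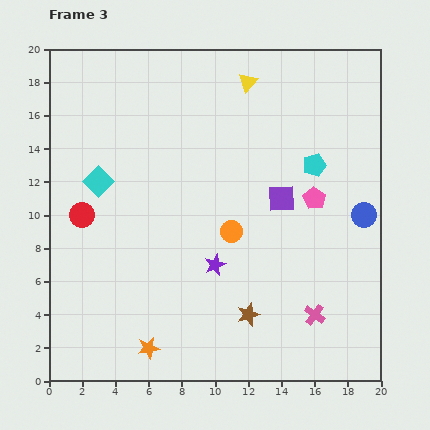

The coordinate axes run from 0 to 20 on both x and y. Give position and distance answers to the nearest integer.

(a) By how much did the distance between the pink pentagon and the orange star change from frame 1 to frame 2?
+2

Distance in frame 1: 11. Distance in frame 2: 13.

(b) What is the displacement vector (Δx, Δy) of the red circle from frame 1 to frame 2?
(-2, 7)

The red circle was at (7, 10) in frame 1 and (5, 17) in frame 2.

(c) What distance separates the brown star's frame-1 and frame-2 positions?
3

The brown star moved from (18, 4) to (15, 4), a distance of √(3² + 0²) ≈ 3.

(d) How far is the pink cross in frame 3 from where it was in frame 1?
11

The pink cross moved from (5, 2) to (16, 4), a distance of √(11² + 2²) ≈ 11.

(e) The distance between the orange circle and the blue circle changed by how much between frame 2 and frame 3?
-1

Distance in frame 2: 9. Distance in frame 3: 8.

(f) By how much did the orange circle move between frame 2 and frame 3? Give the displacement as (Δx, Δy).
(0, -4)

The orange circle was at (11, 13) in frame 2 and (11, 9) in frame 3.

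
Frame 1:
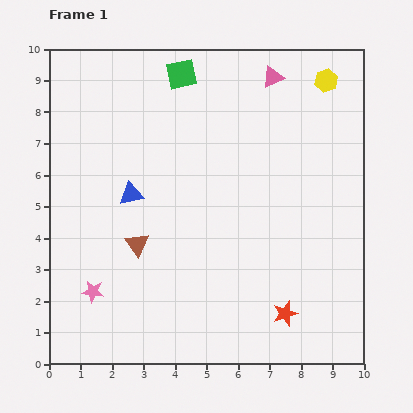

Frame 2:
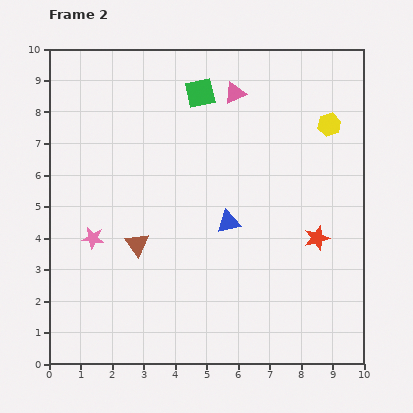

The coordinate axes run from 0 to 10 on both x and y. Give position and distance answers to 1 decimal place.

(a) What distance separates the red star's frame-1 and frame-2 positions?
2.6

The red star moved from (7.5, 1.6) to (8.5, 4.0), a distance of √(1.0² + 2.4²) ≈ 2.6.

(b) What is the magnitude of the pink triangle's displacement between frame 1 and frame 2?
1.3

The pink triangle moved from (7.1, 9.1) to (5.9, 8.6), a distance of √(1.2² + 0.5²) ≈ 1.3.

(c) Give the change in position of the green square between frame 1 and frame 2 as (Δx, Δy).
(0.6, -0.6)

The green square was at (4.2, 9.2) in frame 1 and (4.8, 8.6) in frame 2.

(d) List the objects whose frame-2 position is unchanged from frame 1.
the brown triangle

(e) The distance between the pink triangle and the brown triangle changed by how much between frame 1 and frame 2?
-1.1

Distance in frame 1: 6.8. Distance in frame 2: 5.7.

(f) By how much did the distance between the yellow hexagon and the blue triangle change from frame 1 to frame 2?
-2.7

Distance in frame 1: 7.2. Distance in frame 2: 4.5.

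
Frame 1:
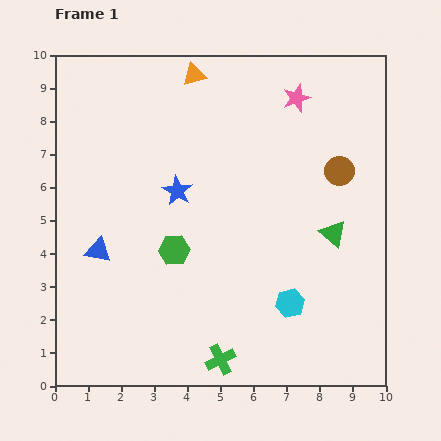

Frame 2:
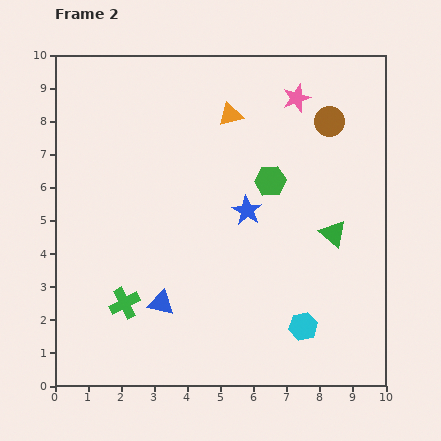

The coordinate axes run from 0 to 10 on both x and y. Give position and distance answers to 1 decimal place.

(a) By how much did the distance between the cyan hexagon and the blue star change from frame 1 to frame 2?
-0.9

Distance in frame 1: 4.8. Distance in frame 2: 3.9.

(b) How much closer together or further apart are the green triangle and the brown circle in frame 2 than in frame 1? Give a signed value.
+1.5

Distance in frame 1: 1.9. Distance in frame 2: 3.4.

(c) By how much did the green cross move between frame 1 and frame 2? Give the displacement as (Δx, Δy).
(-2.9, 1.7)

The green cross was at (5.0, 0.8) in frame 1 and (2.1, 2.5) in frame 2.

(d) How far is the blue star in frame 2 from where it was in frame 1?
2.2

The blue star moved from (3.7, 5.9) to (5.8, 5.3), a distance of √(2.1² + 0.6²) ≈ 2.2.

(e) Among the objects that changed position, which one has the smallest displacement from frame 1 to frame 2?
the cyan hexagon

(moved 0.8)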